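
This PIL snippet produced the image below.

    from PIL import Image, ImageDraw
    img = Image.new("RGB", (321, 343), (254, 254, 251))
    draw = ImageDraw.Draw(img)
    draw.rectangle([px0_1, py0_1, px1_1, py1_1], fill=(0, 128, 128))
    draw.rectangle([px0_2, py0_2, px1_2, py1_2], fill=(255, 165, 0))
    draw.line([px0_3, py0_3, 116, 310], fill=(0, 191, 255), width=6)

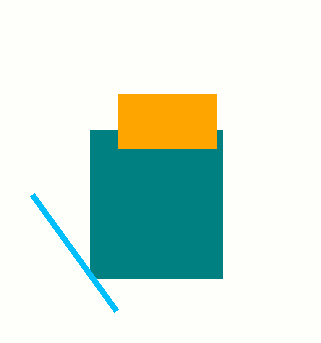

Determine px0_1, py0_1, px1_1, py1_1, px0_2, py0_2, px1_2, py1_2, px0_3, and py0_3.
px0_1 = 90; py0_1 = 130; px1_1 = 222; py1_1 = 278; px0_2 = 118; py0_2 = 94; px1_2 = 216; py1_2 = 148; px0_3 = 32; py0_3 = 194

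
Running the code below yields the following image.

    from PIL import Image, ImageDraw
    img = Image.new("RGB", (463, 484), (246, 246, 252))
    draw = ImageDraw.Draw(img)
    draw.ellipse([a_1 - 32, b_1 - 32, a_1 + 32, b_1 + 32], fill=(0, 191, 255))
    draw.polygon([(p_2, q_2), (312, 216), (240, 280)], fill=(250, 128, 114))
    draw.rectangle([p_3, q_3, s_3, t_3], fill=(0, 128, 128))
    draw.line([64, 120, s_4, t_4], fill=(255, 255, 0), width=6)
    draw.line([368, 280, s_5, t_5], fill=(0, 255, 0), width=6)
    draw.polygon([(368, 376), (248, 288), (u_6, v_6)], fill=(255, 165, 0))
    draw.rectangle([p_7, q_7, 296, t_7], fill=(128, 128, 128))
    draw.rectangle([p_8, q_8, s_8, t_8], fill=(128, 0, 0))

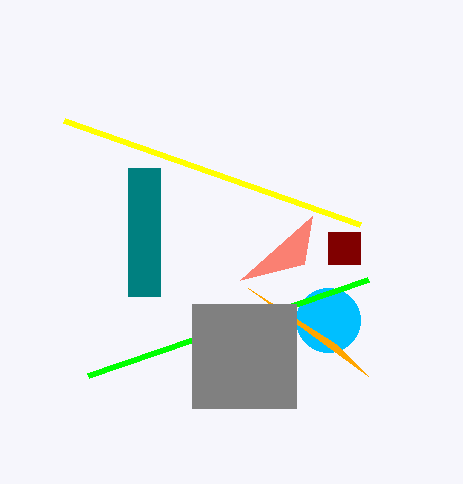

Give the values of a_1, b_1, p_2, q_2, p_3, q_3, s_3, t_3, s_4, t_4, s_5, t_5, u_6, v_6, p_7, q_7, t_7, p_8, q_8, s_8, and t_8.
a_1 = 328, b_1 = 320, p_2 = 304, q_2 = 264, p_3 = 128, q_3 = 168, s_3 = 160, t_3 = 296, s_4 = 360, t_4 = 224, s_5 = 88, t_5 = 376, u_6 = 336, v_6 = 344, p_7 = 192, q_7 = 304, t_7 = 408, p_8 = 328, q_8 = 232, s_8 = 360, t_8 = 264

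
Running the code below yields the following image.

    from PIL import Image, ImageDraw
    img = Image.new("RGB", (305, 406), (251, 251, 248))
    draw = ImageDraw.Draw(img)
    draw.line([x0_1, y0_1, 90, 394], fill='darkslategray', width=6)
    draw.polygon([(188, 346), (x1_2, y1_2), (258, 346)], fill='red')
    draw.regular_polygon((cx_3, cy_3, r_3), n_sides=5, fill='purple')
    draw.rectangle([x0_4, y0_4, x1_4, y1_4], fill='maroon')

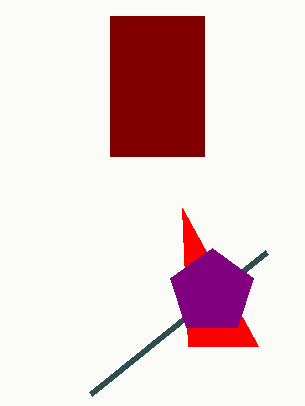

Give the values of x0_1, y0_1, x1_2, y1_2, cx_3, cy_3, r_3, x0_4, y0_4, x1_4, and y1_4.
x0_1 = 266; y0_1 = 252; x1_2 = 182; y1_2 = 208; cx_3 = 212; cy_3 = 292; r_3 = 44; x0_4 = 110; y0_4 = 16; x1_4 = 204; y1_4 = 156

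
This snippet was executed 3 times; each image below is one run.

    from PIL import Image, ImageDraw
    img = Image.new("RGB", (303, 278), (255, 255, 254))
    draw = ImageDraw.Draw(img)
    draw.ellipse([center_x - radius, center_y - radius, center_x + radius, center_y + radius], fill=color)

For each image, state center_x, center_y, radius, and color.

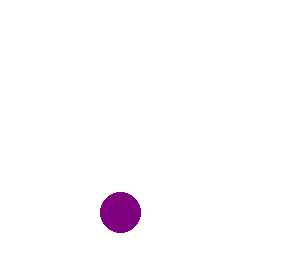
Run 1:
center_x = 120
center_y = 212
radius = 20
color = 'purple'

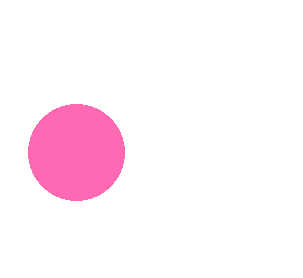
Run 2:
center_x = 76, center_y = 152, radius = 48, color = 'hotpink'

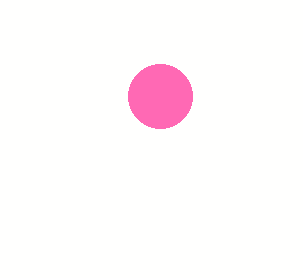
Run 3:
center_x = 160
center_y = 96
radius = 32
color = 'hotpink'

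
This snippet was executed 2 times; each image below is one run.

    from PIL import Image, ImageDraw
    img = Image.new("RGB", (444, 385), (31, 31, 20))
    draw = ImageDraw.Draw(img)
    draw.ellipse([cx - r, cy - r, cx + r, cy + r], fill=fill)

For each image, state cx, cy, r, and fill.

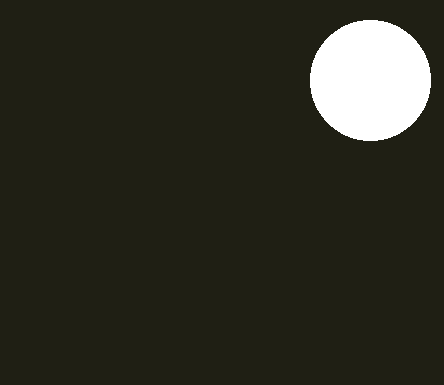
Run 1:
cx = 370; cy = 80; r = 60; fill = 'white'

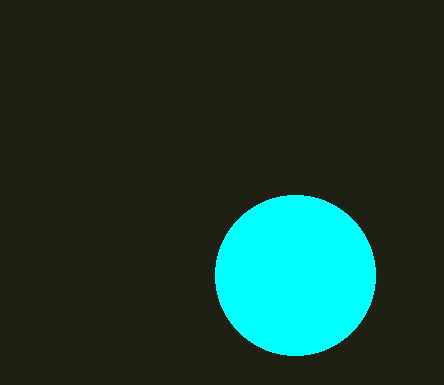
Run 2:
cx = 295; cy = 275; r = 80; fill = 'cyan'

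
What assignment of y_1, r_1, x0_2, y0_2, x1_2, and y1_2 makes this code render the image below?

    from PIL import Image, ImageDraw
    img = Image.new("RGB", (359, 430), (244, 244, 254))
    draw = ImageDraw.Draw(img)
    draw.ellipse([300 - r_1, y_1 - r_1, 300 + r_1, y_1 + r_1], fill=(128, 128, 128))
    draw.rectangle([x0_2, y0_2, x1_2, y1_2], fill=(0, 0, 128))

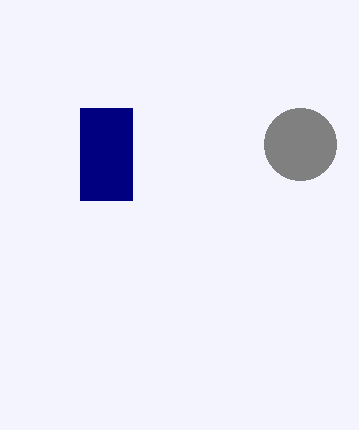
y_1 = 144
r_1 = 36
x0_2 = 80
y0_2 = 108
x1_2 = 132
y1_2 = 200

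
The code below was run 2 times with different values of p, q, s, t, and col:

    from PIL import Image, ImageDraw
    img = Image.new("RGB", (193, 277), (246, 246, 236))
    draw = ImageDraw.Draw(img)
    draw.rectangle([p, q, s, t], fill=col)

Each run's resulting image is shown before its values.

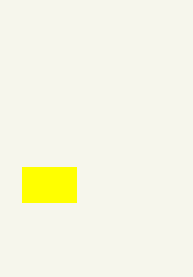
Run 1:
p = 22, q = 167, s = 76, t = 202, col = 'yellow'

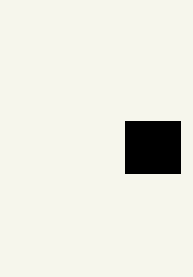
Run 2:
p = 125
q = 121
s = 180
t = 173
col = 'black'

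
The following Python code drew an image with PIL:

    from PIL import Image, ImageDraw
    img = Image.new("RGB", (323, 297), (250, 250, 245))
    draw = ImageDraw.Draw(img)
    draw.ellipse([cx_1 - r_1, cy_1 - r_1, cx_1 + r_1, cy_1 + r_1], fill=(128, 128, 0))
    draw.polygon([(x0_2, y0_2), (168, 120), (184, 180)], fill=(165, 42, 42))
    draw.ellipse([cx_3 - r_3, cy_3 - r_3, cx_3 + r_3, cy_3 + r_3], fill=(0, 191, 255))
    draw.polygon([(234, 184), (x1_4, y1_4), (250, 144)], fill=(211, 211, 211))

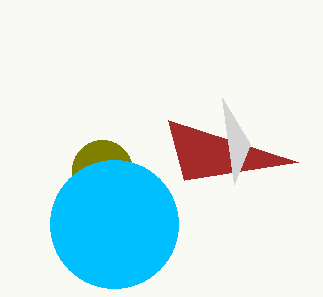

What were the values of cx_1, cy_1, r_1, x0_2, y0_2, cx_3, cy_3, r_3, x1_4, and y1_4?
cx_1 = 102; cy_1 = 170; r_1 = 30; x0_2 = 298; y0_2 = 162; cx_3 = 114; cy_3 = 224; r_3 = 64; x1_4 = 222; y1_4 = 98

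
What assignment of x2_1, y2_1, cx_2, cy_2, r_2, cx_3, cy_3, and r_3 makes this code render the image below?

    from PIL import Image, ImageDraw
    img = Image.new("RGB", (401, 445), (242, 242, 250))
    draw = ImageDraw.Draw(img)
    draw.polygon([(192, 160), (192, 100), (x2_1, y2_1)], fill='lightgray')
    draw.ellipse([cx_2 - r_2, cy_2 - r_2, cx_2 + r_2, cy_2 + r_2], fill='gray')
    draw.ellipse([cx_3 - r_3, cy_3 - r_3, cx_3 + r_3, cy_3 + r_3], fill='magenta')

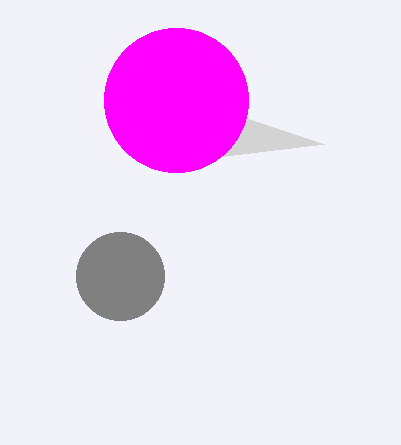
x2_1 = 324
y2_1 = 144
cx_2 = 120
cy_2 = 276
r_2 = 44
cx_3 = 176
cy_3 = 100
r_3 = 72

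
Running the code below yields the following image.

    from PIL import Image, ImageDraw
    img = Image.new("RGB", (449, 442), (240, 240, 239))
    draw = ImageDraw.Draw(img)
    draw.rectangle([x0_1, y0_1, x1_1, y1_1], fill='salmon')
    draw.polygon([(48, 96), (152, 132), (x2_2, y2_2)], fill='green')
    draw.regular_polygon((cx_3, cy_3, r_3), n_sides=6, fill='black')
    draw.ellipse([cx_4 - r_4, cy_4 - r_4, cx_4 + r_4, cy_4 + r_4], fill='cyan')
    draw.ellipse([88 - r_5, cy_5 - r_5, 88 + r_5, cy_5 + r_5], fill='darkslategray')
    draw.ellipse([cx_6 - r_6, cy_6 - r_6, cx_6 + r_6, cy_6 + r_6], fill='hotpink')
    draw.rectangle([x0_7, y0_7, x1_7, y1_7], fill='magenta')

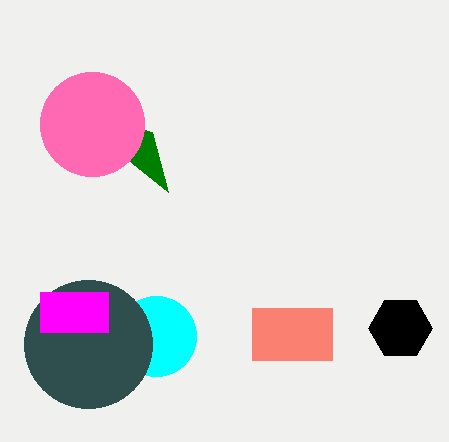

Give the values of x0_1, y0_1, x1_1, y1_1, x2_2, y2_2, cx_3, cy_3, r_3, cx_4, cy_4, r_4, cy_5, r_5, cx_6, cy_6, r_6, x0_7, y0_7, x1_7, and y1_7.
x0_1 = 252
y0_1 = 308
x1_1 = 332
y1_1 = 360
x2_2 = 168
y2_2 = 192
cx_3 = 400
cy_3 = 328
r_3 = 32
cx_4 = 156
cy_4 = 336
r_4 = 40
cy_5 = 344
r_5 = 64
cx_6 = 92
cy_6 = 124
r_6 = 52
x0_7 = 40
y0_7 = 292
x1_7 = 108
y1_7 = 332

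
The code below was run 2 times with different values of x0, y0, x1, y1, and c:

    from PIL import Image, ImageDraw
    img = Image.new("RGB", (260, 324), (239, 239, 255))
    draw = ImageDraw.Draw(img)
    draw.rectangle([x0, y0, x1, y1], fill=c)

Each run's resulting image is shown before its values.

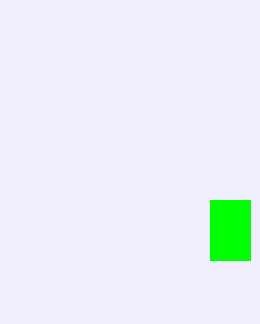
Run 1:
x0 = 210
y0 = 200
x1 = 250
y1 = 260
c = 'lime'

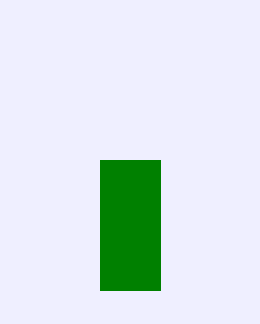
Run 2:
x0 = 100, y0 = 160, x1 = 160, y1 = 290, c = 'green'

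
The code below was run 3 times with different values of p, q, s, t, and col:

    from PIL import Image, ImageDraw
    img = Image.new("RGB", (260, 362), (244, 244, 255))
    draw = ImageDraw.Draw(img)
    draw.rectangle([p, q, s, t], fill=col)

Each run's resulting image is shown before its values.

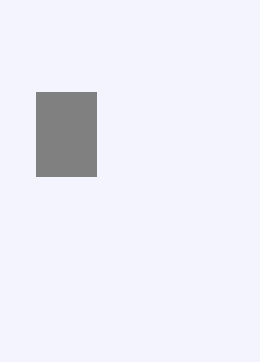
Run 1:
p = 36
q = 92
s = 96
t = 176
col = 'gray'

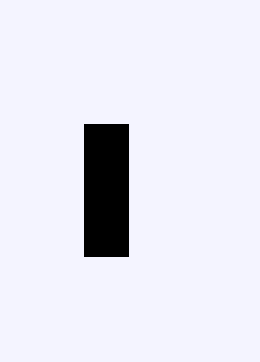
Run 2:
p = 84; q = 124; s = 128; t = 256; col = 'black'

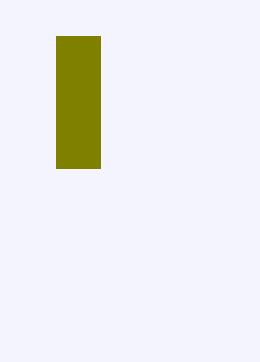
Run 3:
p = 56
q = 36
s = 100
t = 168
col = 'olive'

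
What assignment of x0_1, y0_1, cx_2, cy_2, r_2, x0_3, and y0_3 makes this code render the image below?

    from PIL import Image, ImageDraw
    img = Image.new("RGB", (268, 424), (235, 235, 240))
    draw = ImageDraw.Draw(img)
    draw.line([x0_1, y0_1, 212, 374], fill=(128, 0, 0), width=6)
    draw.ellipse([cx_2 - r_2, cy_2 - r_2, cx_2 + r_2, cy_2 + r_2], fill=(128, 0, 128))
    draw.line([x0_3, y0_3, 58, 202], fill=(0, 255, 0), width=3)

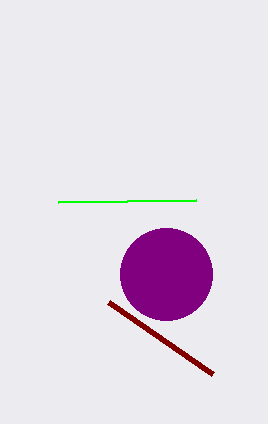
x0_1 = 108
y0_1 = 302
cx_2 = 166
cy_2 = 274
r_2 = 46
x0_3 = 196
y0_3 = 200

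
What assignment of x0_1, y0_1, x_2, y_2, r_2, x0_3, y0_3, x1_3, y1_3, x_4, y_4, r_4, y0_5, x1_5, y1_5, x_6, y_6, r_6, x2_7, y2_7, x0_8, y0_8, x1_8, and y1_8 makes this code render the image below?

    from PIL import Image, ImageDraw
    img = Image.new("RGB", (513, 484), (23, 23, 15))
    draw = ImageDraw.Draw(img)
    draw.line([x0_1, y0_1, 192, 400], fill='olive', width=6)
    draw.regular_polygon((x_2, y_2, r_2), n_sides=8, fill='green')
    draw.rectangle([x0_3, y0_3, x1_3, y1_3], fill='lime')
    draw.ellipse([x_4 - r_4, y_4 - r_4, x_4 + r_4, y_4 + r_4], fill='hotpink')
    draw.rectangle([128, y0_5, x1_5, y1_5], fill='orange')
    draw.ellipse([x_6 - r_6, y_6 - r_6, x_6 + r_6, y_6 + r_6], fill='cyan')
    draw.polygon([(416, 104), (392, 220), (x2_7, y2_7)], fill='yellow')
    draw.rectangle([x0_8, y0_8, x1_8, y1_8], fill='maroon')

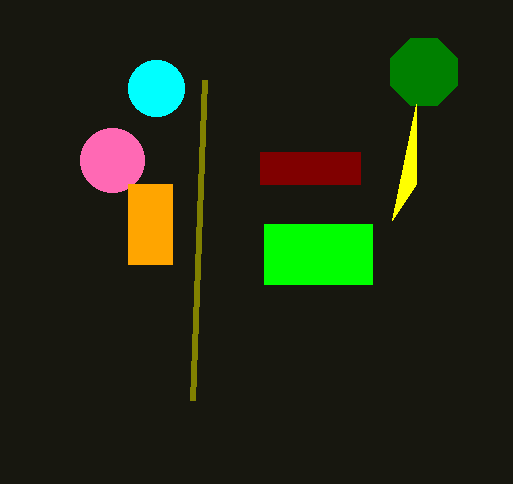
x0_1 = 204, y0_1 = 80, x_2 = 424, y_2 = 72, r_2 = 36, x0_3 = 264, y0_3 = 224, x1_3 = 372, y1_3 = 284, x_4 = 112, y_4 = 160, r_4 = 32, y0_5 = 184, x1_5 = 172, y1_5 = 264, x_6 = 156, y_6 = 88, r_6 = 28, x2_7 = 416, y2_7 = 184, x0_8 = 260, y0_8 = 152, x1_8 = 360, y1_8 = 184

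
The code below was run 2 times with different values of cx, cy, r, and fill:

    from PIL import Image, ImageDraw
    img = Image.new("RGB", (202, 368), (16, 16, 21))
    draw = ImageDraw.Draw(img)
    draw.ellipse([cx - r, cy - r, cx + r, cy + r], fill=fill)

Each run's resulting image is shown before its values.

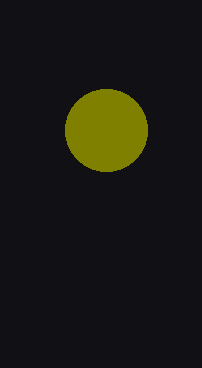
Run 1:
cx = 106
cy = 130
r = 41
fill = 'olive'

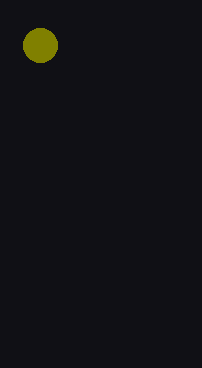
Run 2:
cx = 40; cy = 45; r = 17; fill = 'olive'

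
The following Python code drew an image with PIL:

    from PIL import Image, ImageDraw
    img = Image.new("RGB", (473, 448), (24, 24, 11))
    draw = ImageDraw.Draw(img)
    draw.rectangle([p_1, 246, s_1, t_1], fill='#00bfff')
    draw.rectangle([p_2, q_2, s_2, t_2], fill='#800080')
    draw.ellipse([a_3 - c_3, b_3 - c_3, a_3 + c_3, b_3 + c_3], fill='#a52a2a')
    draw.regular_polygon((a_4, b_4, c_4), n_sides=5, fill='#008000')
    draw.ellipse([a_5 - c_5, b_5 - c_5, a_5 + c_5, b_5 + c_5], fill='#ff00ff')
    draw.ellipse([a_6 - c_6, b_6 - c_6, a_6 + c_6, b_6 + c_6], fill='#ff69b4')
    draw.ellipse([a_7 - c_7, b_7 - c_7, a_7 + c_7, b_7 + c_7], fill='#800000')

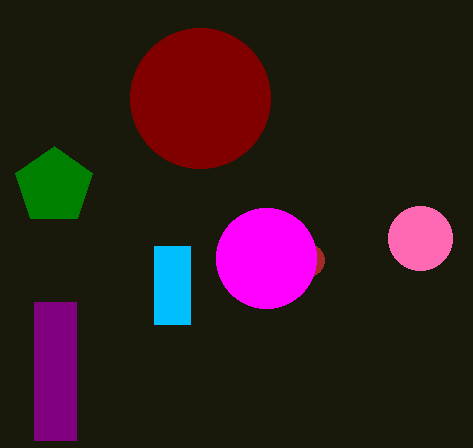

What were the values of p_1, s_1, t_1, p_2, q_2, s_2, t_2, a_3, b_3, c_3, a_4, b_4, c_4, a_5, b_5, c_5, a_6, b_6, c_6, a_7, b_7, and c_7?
p_1 = 154; s_1 = 190; t_1 = 324; p_2 = 34; q_2 = 302; s_2 = 76; t_2 = 440; a_3 = 308; b_3 = 260; c_3 = 16; a_4 = 54; b_4 = 186; c_4 = 40; a_5 = 266; b_5 = 258; c_5 = 50; a_6 = 420; b_6 = 238; c_6 = 32; a_7 = 200; b_7 = 98; c_7 = 70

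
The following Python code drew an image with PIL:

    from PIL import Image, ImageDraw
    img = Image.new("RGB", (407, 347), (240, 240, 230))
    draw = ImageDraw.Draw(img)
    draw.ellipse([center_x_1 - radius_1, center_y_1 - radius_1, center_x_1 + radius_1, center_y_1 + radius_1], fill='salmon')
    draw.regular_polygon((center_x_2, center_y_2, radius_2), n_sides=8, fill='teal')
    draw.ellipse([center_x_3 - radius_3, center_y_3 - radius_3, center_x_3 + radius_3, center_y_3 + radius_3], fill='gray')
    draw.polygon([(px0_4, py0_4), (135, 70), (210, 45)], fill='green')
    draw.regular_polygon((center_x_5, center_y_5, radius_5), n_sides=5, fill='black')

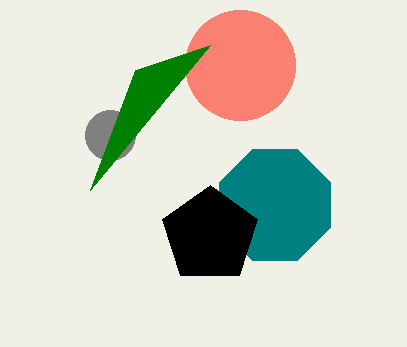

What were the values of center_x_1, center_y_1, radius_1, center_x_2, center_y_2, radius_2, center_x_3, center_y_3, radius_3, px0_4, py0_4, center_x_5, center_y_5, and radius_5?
center_x_1 = 240, center_y_1 = 65, radius_1 = 55, center_x_2 = 275, center_y_2 = 205, radius_2 = 60, center_x_3 = 110, center_y_3 = 135, radius_3 = 25, px0_4 = 90, py0_4 = 190, center_x_5 = 210, center_y_5 = 235, radius_5 = 50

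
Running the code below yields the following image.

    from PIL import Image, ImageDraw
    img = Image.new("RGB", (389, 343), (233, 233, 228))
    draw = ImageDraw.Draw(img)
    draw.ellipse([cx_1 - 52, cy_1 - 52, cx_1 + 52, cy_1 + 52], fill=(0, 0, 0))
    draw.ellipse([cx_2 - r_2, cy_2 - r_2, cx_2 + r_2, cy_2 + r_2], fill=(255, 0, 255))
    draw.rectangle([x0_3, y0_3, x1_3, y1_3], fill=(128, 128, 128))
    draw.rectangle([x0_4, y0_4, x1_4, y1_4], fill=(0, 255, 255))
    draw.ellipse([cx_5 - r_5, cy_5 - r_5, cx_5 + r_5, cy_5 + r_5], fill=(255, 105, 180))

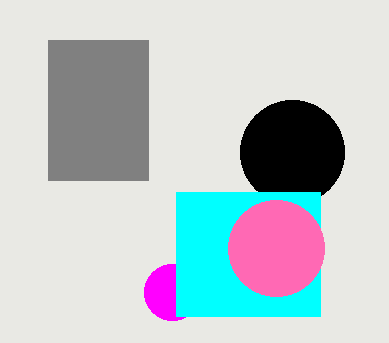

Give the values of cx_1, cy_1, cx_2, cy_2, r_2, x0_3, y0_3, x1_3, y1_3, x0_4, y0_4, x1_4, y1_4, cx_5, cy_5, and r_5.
cx_1 = 292; cy_1 = 152; cx_2 = 172; cy_2 = 292; r_2 = 28; x0_3 = 48; y0_3 = 40; x1_3 = 148; y1_3 = 180; x0_4 = 176; y0_4 = 192; x1_4 = 320; y1_4 = 316; cx_5 = 276; cy_5 = 248; r_5 = 48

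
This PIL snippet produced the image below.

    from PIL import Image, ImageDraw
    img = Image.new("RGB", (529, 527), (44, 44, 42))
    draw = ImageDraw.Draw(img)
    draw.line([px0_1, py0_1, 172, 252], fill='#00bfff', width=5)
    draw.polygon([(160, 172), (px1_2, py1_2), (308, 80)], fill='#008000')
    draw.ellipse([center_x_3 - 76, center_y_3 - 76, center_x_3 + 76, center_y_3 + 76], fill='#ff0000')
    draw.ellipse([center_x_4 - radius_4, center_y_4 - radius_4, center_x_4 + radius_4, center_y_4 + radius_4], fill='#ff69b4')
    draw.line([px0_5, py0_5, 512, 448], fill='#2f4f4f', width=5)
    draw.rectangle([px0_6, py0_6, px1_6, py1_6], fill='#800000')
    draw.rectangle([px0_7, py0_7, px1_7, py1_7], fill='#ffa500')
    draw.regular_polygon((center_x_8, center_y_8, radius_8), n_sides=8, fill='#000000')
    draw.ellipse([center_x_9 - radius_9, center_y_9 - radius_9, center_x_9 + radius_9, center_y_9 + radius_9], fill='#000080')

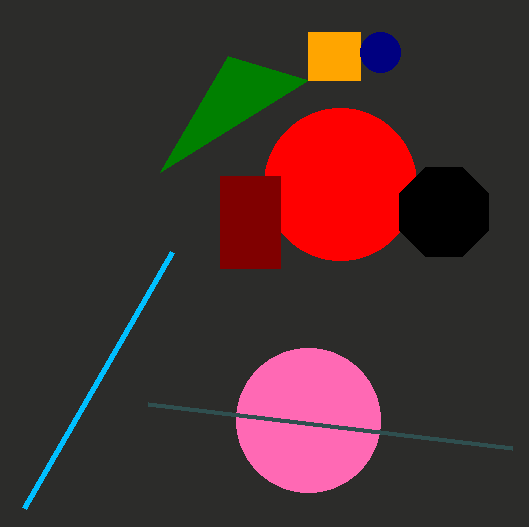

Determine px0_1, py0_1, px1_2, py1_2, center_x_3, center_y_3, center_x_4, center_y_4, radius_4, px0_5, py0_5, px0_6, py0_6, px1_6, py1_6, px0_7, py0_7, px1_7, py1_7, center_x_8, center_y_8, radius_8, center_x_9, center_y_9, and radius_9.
px0_1 = 24, py0_1 = 508, px1_2 = 228, py1_2 = 56, center_x_3 = 340, center_y_3 = 184, center_x_4 = 308, center_y_4 = 420, radius_4 = 72, px0_5 = 148, py0_5 = 404, px0_6 = 220, py0_6 = 176, px1_6 = 280, py1_6 = 268, px0_7 = 308, py0_7 = 32, px1_7 = 360, py1_7 = 80, center_x_8 = 444, center_y_8 = 212, radius_8 = 48, center_x_9 = 380, center_y_9 = 52, radius_9 = 20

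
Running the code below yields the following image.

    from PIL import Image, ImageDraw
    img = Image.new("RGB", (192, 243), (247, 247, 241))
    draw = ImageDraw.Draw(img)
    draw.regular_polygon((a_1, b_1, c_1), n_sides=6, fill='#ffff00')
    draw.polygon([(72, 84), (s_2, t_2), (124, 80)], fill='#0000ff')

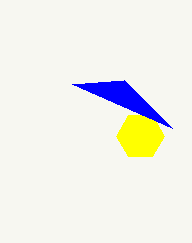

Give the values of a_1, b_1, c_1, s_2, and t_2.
a_1 = 140; b_1 = 136; c_1 = 24; s_2 = 172; t_2 = 128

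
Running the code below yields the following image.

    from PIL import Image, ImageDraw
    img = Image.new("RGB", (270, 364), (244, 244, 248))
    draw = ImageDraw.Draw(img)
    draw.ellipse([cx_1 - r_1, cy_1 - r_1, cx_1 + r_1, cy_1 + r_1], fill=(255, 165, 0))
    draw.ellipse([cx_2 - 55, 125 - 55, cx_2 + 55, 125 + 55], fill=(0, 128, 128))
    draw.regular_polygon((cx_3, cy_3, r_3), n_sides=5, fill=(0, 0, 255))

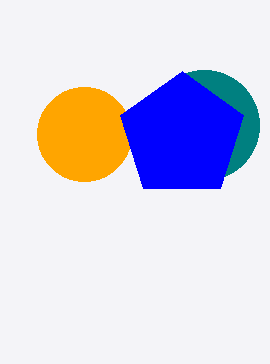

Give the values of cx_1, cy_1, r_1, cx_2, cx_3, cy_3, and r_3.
cx_1 = 84; cy_1 = 134; r_1 = 47; cx_2 = 204; cx_3 = 182; cy_3 = 136; r_3 = 65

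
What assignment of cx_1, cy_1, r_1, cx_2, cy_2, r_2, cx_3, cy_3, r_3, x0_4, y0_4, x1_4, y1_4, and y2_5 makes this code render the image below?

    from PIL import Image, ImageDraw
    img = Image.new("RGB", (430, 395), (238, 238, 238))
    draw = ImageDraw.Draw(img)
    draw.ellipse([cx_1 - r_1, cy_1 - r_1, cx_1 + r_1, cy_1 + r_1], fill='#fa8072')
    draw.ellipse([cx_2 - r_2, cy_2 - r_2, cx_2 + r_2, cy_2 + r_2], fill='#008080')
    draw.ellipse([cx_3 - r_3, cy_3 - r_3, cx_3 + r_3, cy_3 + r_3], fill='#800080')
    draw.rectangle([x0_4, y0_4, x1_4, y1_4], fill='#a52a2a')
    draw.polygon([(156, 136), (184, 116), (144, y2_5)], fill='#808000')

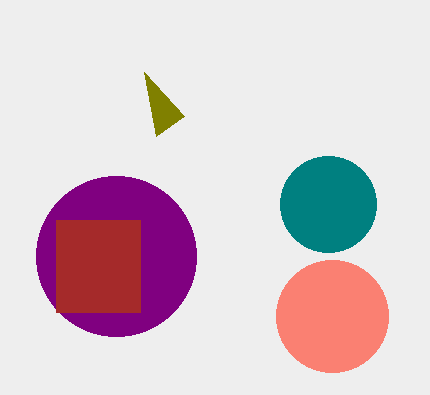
cx_1 = 332
cy_1 = 316
r_1 = 56
cx_2 = 328
cy_2 = 204
r_2 = 48
cx_3 = 116
cy_3 = 256
r_3 = 80
x0_4 = 56
y0_4 = 220
x1_4 = 140
y1_4 = 312
y2_5 = 72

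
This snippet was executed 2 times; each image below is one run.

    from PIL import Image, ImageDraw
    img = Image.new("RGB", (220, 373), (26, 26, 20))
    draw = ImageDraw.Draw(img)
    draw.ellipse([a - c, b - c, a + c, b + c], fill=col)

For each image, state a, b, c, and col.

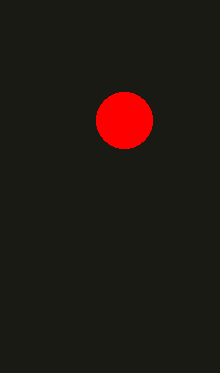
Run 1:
a = 124; b = 120; c = 28; col = 'red'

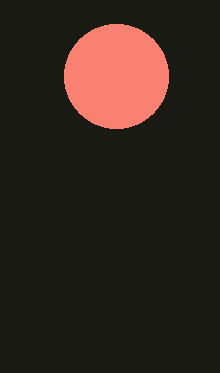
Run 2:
a = 116; b = 76; c = 52; col = 'salmon'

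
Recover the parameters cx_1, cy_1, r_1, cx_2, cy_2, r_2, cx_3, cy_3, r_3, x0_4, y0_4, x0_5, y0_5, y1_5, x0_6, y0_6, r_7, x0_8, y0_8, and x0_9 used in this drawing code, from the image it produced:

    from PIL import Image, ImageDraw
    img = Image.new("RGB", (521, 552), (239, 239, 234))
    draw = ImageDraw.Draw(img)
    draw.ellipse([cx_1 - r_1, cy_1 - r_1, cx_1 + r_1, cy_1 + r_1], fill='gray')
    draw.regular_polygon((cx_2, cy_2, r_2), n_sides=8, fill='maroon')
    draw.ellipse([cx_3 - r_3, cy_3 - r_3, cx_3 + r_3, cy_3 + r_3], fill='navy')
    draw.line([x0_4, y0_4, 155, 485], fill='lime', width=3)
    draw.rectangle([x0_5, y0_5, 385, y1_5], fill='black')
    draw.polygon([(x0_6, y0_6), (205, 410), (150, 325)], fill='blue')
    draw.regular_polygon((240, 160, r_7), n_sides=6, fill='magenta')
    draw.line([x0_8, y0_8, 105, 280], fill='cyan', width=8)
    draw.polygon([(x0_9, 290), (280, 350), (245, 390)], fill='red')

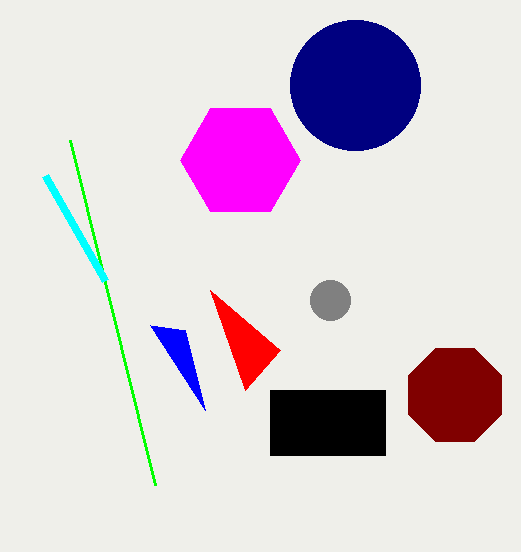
cx_1 = 330, cy_1 = 300, r_1 = 20, cx_2 = 455, cy_2 = 395, r_2 = 50, cx_3 = 355, cy_3 = 85, r_3 = 65, x0_4 = 70, y0_4 = 140, x0_5 = 270, y0_5 = 390, y1_5 = 455, x0_6 = 185, y0_6 = 330, r_7 = 60, x0_8 = 45, y0_8 = 175, x0_9 = 210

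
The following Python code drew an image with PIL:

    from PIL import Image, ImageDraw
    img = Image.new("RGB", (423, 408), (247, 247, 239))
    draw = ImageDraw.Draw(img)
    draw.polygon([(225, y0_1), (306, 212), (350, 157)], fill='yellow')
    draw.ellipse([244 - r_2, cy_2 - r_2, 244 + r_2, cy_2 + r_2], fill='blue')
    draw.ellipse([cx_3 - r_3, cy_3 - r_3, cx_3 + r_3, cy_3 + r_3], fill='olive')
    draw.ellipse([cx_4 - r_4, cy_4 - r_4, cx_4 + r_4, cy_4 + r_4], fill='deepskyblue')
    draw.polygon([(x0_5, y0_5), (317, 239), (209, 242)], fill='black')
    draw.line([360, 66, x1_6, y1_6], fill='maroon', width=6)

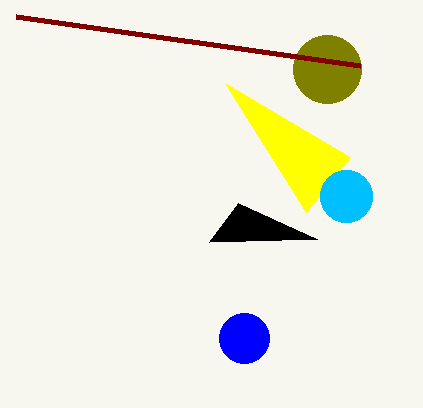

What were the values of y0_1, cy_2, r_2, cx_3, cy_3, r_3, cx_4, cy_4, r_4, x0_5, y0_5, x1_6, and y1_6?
y0_1 = 83; cy_2 = 338; r_2 = 25; cx_3 = 327; cy_3 = 69; r_3 = 34; cx_4 = 346; cy_4 = 196; r_4 = 26; x0_5 = 238; y0_5 = 203; x1_6 = 16; y1_6 = 17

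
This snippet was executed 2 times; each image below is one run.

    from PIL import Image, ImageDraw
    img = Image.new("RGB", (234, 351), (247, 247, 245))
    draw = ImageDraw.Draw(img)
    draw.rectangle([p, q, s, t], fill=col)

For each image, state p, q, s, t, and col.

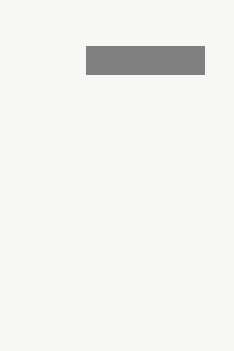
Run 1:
p = 86
q = 46
s = 204
t = 74
col = 'gray'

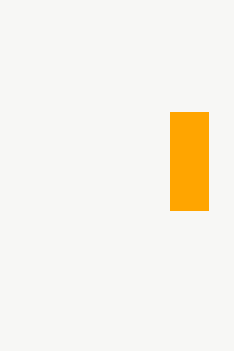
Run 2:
p = 170, q = 112, s = 208, t = 210, col = 'orange'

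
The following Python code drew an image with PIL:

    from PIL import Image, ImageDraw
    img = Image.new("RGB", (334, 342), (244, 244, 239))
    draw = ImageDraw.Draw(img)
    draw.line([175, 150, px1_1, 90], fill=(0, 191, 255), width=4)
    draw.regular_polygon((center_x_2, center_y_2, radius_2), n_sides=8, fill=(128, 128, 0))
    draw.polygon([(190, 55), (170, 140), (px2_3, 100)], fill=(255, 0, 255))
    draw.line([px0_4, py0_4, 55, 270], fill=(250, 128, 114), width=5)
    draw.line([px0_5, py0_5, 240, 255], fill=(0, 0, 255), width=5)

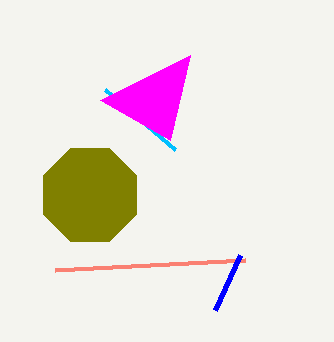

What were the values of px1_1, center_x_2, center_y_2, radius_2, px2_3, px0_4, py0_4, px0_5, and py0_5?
px1_1 = 105, center_x_2 = 90, center_y_2 = 195, radius_2 = 50, px2_3 = 100, px0_4 = 245, py0_4 = 260, px0_5 = 215, py0_5 = 310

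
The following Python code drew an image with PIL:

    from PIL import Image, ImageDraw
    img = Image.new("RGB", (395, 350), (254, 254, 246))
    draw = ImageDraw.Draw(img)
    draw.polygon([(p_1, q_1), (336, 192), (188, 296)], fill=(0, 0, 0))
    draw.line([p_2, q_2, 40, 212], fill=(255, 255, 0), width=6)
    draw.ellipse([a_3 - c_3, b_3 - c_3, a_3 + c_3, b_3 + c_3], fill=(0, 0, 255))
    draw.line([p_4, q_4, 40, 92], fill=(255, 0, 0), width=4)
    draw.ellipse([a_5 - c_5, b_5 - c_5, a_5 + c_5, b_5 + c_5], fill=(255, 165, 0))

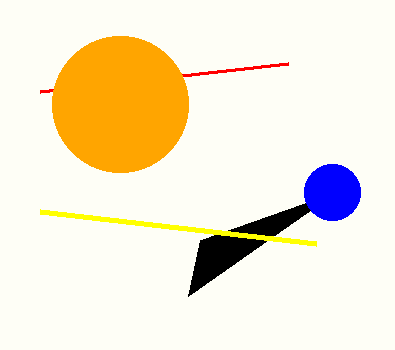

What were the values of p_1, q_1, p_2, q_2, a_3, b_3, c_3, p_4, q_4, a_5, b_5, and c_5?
p_1 = 200
q_1 = 240
p_2 = 316
q_2 = 244
a_3 = 332
b_3 = 192
c_3 = 28
p_4 = 288
q_4 = 64
a_5 = 120
b_5 = 104
c_5 = 68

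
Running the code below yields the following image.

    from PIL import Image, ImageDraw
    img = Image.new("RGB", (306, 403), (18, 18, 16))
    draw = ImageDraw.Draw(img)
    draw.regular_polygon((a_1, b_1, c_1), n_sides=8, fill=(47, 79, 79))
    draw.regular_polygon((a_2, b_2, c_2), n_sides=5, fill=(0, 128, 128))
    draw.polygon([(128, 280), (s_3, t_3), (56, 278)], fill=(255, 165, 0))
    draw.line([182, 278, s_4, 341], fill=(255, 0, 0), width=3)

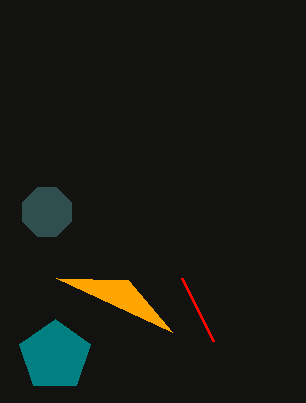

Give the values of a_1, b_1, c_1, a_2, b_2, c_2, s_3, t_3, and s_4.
a_1 = 47; b_1 = 212; c_1 = 26; a_2 = 55; b_2 = 356; c_2 = 37; s_3 = 172; t_3 = 332; s_4 = 213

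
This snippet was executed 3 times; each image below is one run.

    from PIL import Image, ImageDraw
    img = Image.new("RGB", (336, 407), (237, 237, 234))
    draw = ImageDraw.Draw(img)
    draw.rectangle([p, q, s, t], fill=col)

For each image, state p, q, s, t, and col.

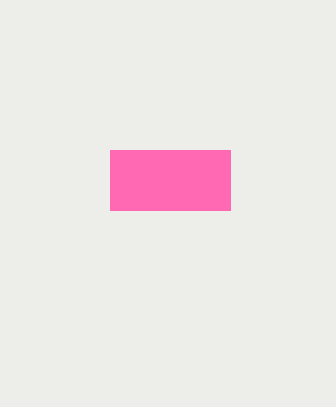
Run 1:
p = 110
q = 150
s = 230
t = 210
col = 'hotpink'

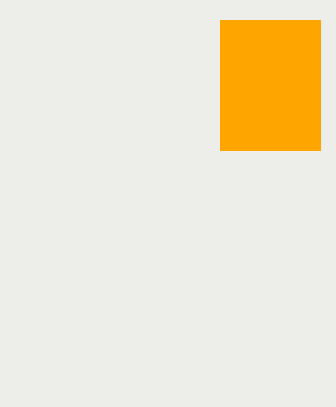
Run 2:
p = 220, q = 20, s = 320, t = 150, col = 'orange'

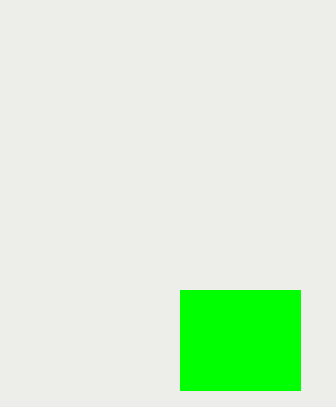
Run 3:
p = 180; q = 290; s = 300; t = 390; col = 'lime'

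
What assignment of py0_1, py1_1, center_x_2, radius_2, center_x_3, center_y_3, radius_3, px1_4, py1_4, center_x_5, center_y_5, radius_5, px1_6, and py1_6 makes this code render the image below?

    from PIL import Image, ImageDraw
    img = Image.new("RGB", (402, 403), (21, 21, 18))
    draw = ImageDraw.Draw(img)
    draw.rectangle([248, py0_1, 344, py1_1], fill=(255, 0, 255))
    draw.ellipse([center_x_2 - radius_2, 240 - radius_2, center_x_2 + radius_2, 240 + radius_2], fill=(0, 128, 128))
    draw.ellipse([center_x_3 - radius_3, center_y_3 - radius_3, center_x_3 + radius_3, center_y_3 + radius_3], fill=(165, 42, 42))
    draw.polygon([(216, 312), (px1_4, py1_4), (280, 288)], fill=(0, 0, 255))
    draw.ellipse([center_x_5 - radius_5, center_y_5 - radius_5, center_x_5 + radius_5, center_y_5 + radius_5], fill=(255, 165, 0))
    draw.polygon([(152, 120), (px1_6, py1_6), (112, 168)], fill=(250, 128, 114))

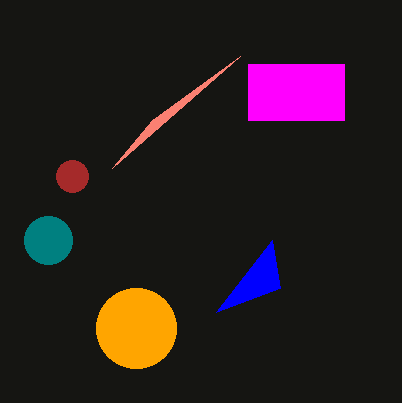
py0_1 = 64
py1_1 = 120
center_x_2 = 48
radius_2 = 24
center_x_3 = 72
center_y_3 = 176
radius_3 = 16
px1_4 = 272
py1_4 = 240
center_x_5 = 136
center_y_5 = 328
radius_5 = 40
px1_6 = 240
py1_6 = 56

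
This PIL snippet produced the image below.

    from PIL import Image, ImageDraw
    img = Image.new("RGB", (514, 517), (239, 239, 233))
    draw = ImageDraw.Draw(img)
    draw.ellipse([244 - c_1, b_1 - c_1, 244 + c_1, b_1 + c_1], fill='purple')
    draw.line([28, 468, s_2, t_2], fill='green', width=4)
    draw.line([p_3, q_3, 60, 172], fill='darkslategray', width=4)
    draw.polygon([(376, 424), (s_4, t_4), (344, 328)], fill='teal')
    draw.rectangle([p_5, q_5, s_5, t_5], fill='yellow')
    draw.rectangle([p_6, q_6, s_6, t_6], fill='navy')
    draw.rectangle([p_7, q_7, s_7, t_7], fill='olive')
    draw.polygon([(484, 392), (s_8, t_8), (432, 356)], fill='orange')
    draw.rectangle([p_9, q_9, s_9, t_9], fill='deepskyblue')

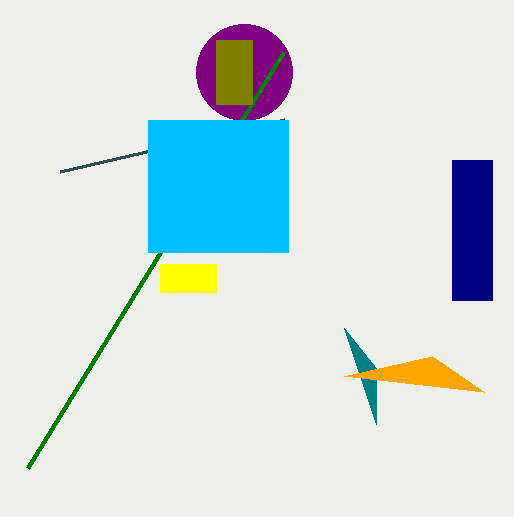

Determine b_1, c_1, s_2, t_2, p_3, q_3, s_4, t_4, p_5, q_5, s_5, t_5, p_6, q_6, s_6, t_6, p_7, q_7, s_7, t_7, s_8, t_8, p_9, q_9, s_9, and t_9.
b_1 = 72; c_1 = 48; s_2 = 284; t_2 = 52; p_3 = 284; q_3 = 120; s_4 = 376; t_4 = 368; p_5 = 160; q_5 = 264; s_5 = 216; t_5 = 292; p_6 = 452; q_6 = 160; s_6 = 492; t_6 = 300; p_7 = 216; q_7 = 40; s_7 = 252; t_7 = 104; s_8 = 344; t_8 = 376; p_9 = 148; q_9 = 120; s_9 = 288; t_9 = 252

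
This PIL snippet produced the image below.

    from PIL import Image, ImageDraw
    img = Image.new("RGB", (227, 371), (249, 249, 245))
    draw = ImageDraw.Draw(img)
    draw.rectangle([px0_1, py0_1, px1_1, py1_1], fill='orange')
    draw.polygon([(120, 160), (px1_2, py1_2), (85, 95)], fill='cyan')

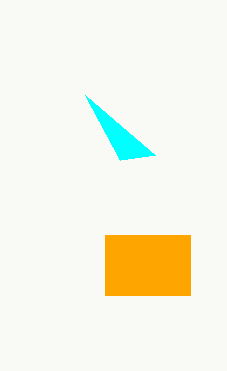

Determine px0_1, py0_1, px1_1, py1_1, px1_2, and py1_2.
px0_1 = 105, py0_1 = 235, px1_1 = 190, py1_1 = 295, px1_2 = 155, py1_2 = 155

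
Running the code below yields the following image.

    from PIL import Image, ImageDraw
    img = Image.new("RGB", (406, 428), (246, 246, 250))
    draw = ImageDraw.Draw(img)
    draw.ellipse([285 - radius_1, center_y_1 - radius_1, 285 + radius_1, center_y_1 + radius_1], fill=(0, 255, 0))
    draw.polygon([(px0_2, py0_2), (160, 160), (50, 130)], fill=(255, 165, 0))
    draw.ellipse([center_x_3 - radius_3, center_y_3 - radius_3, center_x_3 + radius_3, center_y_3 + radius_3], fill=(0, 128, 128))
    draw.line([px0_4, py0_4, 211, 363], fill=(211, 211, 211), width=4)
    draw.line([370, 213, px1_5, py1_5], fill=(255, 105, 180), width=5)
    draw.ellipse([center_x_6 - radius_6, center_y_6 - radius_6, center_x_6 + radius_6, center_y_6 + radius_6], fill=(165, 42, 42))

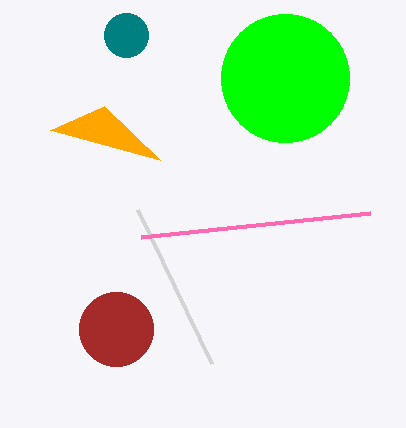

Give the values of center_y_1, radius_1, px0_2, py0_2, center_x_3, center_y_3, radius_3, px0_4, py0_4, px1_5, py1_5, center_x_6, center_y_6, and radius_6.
center_y_1 = 78; radius_1 = 64; px0_2 = 104; py0_2 = 106; center_x_3 = 126; center_y_3 = 35; radius_3 = 22; px0_4 = 137; py0_4 = 209; px1_5 = 141; py1_5 = 237; center_x_6 = 116; center_y_6 = 329; radius_6 = 37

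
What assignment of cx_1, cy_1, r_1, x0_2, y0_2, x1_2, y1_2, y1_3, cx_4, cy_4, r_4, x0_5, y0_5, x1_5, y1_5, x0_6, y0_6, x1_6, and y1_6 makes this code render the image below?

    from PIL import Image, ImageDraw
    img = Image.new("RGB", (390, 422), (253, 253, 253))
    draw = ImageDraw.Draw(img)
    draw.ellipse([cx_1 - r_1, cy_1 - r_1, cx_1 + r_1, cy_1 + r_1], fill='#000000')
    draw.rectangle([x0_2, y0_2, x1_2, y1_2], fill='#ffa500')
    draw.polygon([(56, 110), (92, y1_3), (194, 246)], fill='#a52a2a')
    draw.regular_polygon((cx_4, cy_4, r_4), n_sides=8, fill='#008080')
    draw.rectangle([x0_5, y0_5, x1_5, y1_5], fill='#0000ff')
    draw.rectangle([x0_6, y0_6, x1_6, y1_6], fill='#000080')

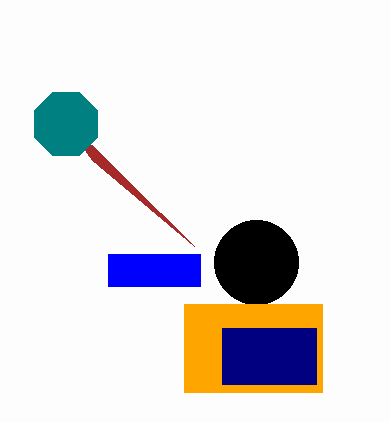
cx_1 = 256
cy_1 = 262
r_1 = 42
x0_2 = 184
y0_2 = 304
x1_2 = 322
y1_2 = 392
y1_3 = 160
cx_4 = 66
cy_4 = 124
r_4 = 34
x0_5 = 108
y0_5 = 254
x1_5 = 200
y1_5 = 286
x0_6 = 222
y0_6 = 328
x1_6 = 316
y1_6 = 384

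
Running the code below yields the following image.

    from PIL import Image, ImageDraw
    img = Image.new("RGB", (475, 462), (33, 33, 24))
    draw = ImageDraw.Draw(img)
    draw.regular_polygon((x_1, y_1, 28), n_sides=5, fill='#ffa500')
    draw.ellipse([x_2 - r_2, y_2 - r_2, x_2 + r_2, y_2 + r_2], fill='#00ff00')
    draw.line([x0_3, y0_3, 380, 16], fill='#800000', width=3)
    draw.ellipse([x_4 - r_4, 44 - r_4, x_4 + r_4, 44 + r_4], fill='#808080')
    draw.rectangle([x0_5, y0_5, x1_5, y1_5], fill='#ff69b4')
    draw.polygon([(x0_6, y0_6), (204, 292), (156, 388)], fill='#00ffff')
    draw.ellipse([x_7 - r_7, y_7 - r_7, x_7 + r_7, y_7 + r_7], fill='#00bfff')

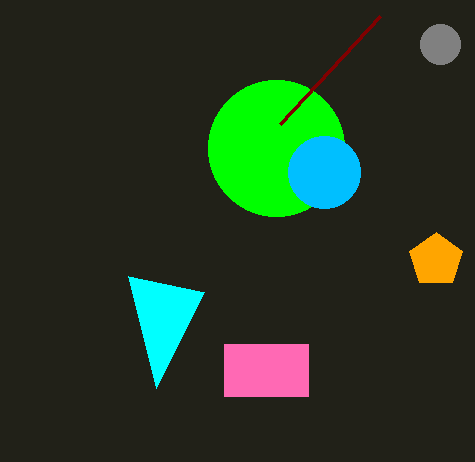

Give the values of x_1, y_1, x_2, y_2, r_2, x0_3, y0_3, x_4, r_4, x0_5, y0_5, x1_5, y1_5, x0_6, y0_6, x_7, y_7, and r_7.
x_1 = 436, y_1 = 260, x_2 = 276, y_2 = 148, r_2 = 68, x0_3 = 280, y0_3 = 124, x_4 = 440, r_4 = 20, x0_5 = 224, y0_5 = 344, x1_5 = 308, y1_5 = 396, x0_6 = 128, y0_6 = 276, x_7 = 324, y_7 = 172, r_7 = 36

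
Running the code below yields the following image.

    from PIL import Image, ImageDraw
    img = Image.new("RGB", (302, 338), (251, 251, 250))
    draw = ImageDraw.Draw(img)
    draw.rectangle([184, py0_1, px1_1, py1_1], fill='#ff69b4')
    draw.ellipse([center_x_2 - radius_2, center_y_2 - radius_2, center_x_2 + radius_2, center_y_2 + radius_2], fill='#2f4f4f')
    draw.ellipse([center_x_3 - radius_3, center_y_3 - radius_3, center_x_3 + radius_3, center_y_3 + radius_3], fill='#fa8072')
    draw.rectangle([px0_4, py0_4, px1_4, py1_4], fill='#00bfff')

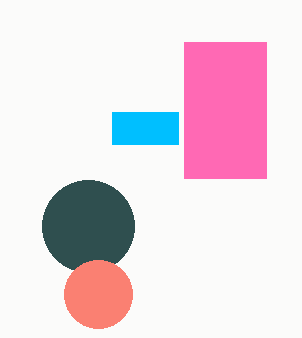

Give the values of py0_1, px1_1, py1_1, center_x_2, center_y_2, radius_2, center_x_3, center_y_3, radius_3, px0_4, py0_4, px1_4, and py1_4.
py0_1 = 42; px1_1 = 266; py1_1 = 178; center_x_2 = 88; center_y_2 = 226; radius_2 = 46; center_x_3 = 98; center_y_3 = 294; radius_3 = 34; px0_4 = 112; py0_4 = 112; px1_4 = 178; py1_4 = 144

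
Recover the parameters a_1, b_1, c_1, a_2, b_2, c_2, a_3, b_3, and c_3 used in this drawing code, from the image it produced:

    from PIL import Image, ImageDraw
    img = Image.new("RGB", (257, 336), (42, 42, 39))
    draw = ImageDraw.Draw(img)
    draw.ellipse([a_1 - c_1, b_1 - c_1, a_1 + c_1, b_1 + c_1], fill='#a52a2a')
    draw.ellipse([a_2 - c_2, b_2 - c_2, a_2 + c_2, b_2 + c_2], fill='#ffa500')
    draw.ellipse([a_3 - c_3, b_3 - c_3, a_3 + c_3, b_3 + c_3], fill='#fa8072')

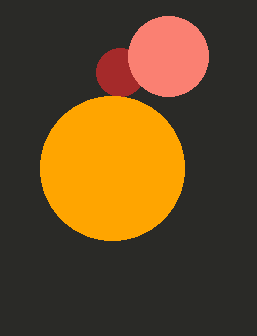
a_1 = 120; b_1 = 72; c_1 = 24; a_2 = 112; b_2 = 168; c_2 = 72; a_3 = 168; b_3 = 56; c_3 = 40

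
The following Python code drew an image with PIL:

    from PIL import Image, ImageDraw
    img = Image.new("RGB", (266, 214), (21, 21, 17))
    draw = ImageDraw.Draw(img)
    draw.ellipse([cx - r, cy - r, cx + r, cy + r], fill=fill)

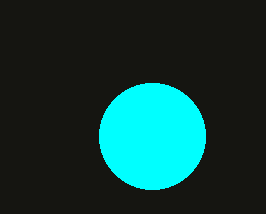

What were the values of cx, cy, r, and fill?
cx = 152, cy = 136, r = 53, fill = 'cyan'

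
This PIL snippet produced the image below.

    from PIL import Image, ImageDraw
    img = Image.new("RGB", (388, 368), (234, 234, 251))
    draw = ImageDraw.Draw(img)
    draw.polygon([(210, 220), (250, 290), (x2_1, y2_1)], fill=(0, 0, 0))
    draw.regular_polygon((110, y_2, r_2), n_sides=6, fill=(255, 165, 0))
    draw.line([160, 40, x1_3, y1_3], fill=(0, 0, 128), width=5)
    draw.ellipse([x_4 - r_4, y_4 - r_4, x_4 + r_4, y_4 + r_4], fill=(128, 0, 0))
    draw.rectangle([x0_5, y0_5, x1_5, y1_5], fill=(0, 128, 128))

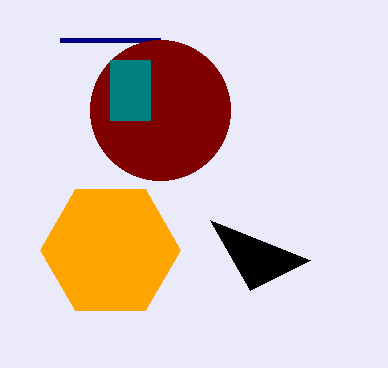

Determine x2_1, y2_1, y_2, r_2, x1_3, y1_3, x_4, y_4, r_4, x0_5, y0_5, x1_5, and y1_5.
x2_1 = 310
y2_1 = 260
y_2 = 250
r_2 = 70
x1_3 = 60
y1_3 = 40
x_4 = 160
y_4 = 110
r_4 = 70
x0_5 = 110
y0_5 = 60
x1_5 = 150
y1_5 = 120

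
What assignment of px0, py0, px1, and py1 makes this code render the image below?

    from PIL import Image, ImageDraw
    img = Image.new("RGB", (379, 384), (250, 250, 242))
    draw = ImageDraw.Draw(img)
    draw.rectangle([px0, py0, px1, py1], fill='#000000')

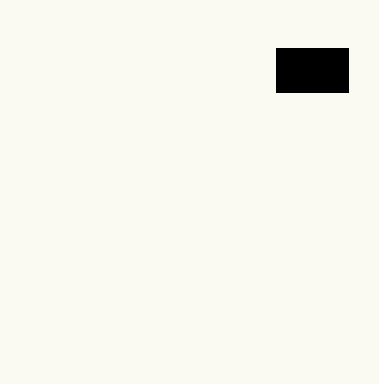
px0 = 276; py0 = 48; px1 = 348; py1 = 92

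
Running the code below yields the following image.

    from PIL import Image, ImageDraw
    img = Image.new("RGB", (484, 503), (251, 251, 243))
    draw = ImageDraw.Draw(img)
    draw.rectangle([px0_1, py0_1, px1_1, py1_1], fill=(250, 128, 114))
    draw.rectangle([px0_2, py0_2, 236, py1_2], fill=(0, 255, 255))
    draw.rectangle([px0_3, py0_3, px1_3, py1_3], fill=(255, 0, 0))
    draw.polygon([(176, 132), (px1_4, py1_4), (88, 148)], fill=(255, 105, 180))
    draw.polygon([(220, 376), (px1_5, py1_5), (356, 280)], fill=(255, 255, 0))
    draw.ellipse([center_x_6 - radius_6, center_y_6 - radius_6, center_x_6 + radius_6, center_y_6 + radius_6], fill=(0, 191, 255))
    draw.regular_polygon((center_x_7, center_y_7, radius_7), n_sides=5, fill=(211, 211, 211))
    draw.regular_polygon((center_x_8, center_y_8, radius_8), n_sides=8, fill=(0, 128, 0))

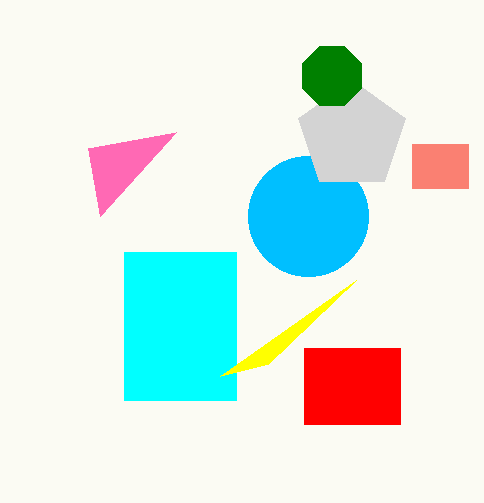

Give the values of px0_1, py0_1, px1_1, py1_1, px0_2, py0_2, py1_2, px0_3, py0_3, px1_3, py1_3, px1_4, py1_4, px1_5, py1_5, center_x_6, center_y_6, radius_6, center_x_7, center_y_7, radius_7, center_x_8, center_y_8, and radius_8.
px0_1 = 412, py0_1 = 144, px1_1 = 468, py1_1 = 188, px0_2 = 124, py0_2 = 252, py1_2 = 400, px0_3 = 304, py0_3 = 348, px1_3 = 400, py1_3 = 424, px1_4 = 100, py1_4 = 216, px1_5 = 268, py1_5 = 364, center_x_6 = 308, center_y_6 = 216, radius_6 = 60, center_x_7 = 352, center_y_7 = 136, radius_7 = 56, center_x_8 = 332, center_y_8 = 76, radius_8 = 32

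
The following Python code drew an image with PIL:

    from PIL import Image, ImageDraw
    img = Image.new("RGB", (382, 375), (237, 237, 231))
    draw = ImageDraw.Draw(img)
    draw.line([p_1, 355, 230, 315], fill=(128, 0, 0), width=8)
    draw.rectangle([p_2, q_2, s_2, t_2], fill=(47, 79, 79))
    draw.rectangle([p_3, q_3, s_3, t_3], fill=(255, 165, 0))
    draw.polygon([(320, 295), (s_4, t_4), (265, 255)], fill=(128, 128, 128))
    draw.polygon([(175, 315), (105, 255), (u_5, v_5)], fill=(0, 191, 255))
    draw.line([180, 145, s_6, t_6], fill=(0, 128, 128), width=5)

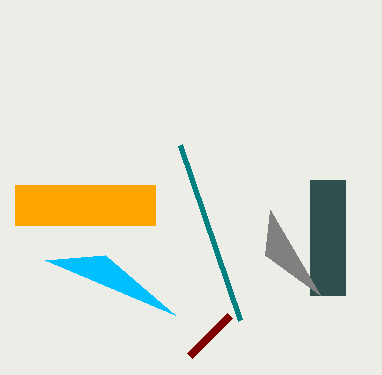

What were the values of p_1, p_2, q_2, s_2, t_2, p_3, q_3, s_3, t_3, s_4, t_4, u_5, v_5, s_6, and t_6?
p_1 = 190
p_2 = 310
q_2 = 180
s_2 = 345
t_2 = 295
p_3 = 15
q_3 = 185
s_3 = 155
t_3 = 225
s_4 = 270
t_4 = 210
u_5 = 45
v_5 = 260
s_6 = 240
t_6 = 320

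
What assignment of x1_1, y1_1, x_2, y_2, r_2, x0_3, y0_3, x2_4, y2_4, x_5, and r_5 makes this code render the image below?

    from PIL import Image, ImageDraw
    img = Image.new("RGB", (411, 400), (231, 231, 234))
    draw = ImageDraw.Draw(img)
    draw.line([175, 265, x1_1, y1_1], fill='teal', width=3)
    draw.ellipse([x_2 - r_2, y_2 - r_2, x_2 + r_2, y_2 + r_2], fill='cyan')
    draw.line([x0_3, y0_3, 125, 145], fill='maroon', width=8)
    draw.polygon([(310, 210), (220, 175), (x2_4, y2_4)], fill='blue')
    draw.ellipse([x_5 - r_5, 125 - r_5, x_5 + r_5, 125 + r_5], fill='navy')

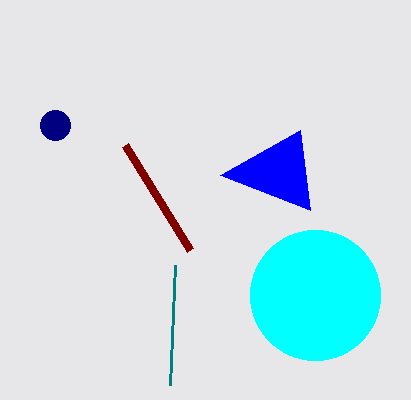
x1_1 = 170, y1_1 = 385, x_2 = 315, y_2 = 295, r_2 = 65, x0_3 = 190, y0_3 = 250, x2_4 = 300, y2_4 = 130, x_5 = 55, r_5 = 15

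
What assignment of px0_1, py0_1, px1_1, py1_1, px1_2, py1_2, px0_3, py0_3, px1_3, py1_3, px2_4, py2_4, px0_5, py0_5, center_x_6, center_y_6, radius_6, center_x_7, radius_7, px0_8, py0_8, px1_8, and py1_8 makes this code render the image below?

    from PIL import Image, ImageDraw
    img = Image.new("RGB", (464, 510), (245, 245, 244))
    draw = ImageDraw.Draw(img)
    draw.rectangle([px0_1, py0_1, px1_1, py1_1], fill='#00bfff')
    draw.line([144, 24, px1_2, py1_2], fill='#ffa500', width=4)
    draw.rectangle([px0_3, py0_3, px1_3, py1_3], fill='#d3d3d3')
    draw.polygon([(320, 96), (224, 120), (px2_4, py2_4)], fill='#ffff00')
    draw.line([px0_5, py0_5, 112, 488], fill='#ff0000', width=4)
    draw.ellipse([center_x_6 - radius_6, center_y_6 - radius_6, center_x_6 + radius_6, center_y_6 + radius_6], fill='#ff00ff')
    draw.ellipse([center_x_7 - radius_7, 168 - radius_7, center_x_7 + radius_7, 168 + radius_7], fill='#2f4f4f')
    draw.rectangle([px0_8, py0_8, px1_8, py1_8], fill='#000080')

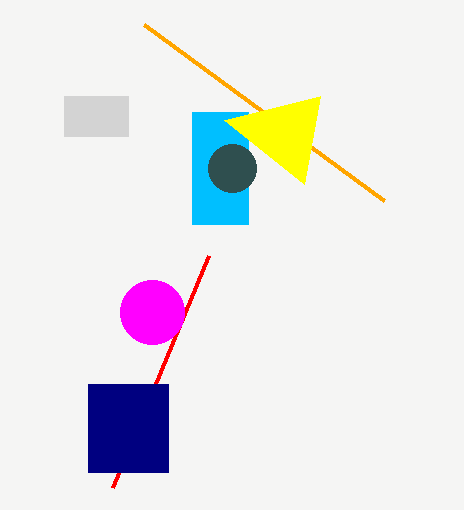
px0_1 = 192; py0_1 = 112; px1_1 = 248; py1_1 = 224; px1_2 = 384; py1_2 = 200; px0_3 = 64; py0_3 = 96; px1_3 = 128; py1_3 = 136; px2_4 = 304; py2_4 = 184; px0_5 = 208; py0_5 = 256; center_x_6 = 152; center_y_6 = 312; radius_6 = 32; center_x_7 = 232; radius_7 = 24; px0_8 = 88; py0_8 = 384; px1_8 = 168; py1_8 = 472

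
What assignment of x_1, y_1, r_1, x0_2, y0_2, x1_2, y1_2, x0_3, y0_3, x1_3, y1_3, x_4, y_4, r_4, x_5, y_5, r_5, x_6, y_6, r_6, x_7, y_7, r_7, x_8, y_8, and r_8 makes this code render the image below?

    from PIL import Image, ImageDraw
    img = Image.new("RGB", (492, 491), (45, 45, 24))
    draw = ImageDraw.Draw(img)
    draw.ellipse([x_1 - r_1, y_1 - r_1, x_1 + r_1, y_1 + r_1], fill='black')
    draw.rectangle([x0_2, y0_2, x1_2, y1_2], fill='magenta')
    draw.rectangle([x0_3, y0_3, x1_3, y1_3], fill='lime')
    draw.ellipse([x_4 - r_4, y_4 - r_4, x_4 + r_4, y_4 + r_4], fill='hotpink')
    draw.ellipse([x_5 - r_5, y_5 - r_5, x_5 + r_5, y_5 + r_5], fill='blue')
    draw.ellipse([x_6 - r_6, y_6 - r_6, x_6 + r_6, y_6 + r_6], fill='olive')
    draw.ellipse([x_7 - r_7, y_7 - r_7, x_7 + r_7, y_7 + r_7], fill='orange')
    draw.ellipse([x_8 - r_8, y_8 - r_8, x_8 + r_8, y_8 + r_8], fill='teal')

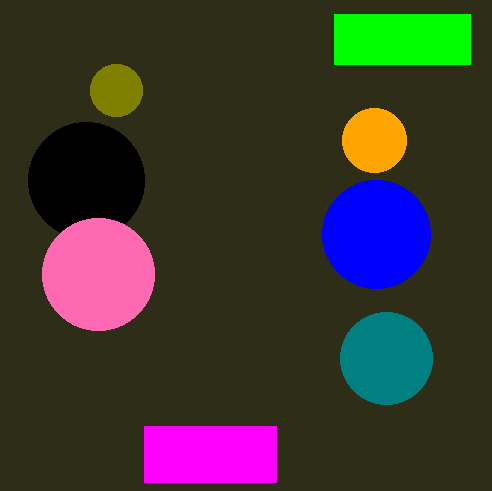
x_1 = 86; y_1 = 180; r_1 = 58; x0_2 = 144; y0_2 = 426; x1_2 = 276; y1_2 = 482; x0_3 = 334; y0_3 = 14; x1_3 = 470; y1_3 = 64; x_4 = 98; y_4 = 274; r_4 = 56; x_5 = 376; y_5 = 234; r_5 = 54; x_6 = 116; y_6 = 90; r_6 = 26; x_7 = 374; y_7 = 140; r_7 = 32; x_8 = 386; y_8 = 358; r_8 = 46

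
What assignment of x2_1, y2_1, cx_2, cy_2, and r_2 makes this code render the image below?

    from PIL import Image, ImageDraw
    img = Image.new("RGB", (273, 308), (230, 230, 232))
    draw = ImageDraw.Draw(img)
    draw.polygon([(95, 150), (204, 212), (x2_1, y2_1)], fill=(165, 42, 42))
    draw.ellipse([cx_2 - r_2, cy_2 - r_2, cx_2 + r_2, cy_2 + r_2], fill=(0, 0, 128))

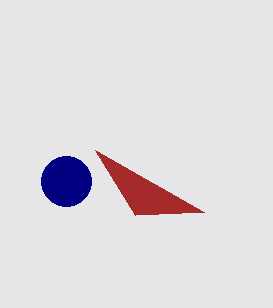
x2_1 = 135; y2_1 = 215; cx_2 = 66; cy_2 = 181; r_2 = 25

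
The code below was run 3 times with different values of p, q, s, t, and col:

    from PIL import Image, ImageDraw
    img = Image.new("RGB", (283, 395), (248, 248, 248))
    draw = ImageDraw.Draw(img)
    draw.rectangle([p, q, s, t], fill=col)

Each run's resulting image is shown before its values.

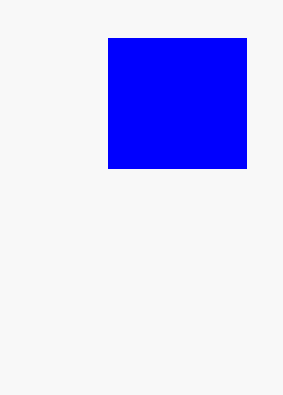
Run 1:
p = 108; q = 38; s = 246; t = 168; col = 'blue'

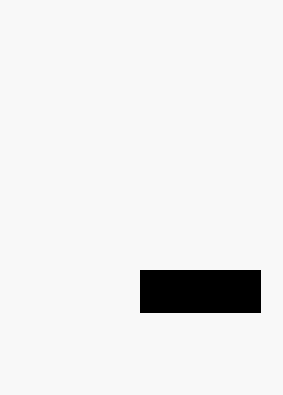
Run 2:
p = 140; q = 270; s = 260; t = 312; col = 'black'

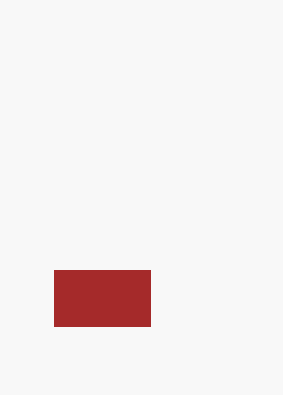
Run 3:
p = 54; q = 270; s = 150; t = 326; col = 'brown'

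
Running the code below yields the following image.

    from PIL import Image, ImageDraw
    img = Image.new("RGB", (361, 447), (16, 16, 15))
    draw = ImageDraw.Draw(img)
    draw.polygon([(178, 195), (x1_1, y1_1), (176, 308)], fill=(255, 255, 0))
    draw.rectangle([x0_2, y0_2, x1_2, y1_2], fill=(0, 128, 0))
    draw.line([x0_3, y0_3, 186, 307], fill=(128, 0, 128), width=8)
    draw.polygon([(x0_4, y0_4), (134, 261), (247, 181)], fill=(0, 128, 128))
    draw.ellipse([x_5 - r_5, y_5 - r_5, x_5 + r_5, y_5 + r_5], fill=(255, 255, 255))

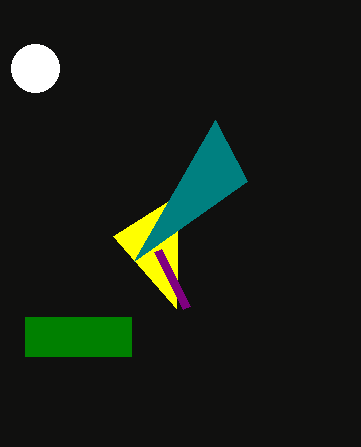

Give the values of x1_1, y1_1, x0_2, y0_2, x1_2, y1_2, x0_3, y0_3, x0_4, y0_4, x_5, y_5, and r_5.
x1_1 = 113, y1_1 = 236, x0_2 = 25, y0_2 = 317, x1_2 = 131, y1_2 = 356, x0_3 = 157, y0_3 = 250, x0_4 = 215, y0_4 = 120, x_5 = 35, y_5 = 68, r_5 = 24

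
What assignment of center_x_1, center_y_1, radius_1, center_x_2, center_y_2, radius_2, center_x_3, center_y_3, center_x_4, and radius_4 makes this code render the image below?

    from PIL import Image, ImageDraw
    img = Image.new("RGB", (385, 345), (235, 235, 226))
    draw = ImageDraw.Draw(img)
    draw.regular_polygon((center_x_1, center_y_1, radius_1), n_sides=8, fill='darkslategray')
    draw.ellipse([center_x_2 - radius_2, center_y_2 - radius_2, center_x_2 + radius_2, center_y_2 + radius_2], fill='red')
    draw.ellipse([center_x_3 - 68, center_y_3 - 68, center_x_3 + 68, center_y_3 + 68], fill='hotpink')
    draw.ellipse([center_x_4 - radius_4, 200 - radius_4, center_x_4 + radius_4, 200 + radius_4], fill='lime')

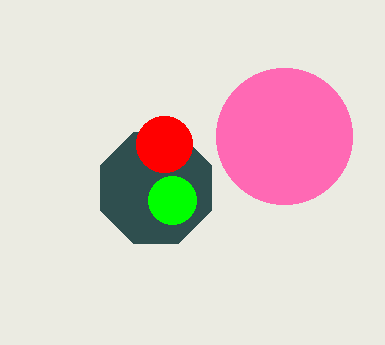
center_x_1 = 156; center_y_1 = 188; radius_1 = 60; center_x_2 = 164; center_y_2 = 144; radius_2 = 28; center_x_3 = 284; center_y_3 = 136; center_x_4 = 172; radius_4 = 24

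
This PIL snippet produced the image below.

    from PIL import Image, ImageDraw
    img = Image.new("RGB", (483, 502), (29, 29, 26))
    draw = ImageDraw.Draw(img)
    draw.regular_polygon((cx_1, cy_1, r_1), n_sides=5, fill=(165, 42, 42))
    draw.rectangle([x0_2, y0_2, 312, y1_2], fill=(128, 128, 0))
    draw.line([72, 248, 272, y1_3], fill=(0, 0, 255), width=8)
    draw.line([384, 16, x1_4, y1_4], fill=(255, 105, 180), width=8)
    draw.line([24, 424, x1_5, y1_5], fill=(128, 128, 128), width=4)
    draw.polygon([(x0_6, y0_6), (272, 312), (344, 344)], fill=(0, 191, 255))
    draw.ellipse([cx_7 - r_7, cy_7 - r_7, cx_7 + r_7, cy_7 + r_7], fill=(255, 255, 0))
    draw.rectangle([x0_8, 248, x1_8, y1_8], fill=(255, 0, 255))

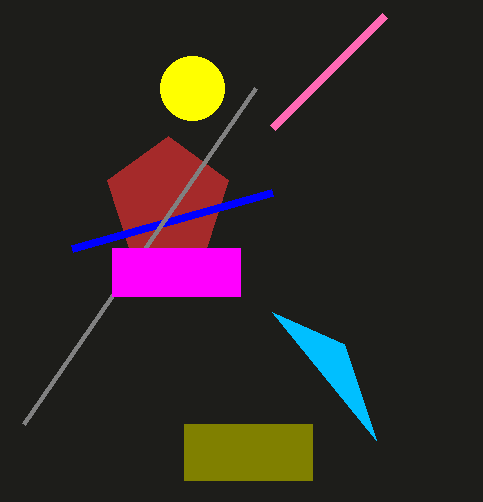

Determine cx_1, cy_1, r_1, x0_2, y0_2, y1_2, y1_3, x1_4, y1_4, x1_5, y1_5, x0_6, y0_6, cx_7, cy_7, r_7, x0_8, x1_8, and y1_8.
cx_1 = 168
cy_1 = 200
r_1 = 64
x0_2 = 184
y0_2 = 424
y1_2 = 480
y1_3 = 192
x1_4 = 272
y1_4 = 128
x1_5 = 256
y1_5 = 88
x0_6 = 376
y0_6 = 440
cx_7 = 192
cy_7 = 88
r_7 = 32
x0_8 = 112
x1_8 = 240
y1_8 = 296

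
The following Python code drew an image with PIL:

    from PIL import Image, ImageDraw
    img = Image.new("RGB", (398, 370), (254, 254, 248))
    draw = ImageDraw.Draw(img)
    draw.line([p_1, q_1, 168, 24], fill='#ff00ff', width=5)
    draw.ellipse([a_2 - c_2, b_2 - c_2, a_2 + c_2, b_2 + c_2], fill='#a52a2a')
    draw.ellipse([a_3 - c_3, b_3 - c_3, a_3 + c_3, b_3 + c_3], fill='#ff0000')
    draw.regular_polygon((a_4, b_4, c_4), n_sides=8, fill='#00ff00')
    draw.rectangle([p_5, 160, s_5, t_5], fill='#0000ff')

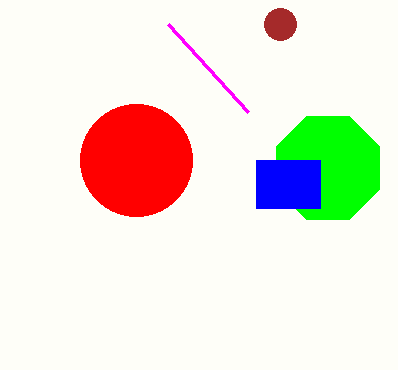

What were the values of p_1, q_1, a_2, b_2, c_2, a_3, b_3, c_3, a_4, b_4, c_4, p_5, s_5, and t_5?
p_1 = 248, q_1 = 112, a_2 = 280, b_2 = 24, c_2 = 16, a_3 = 136, b_3 = 160, c_3 = 56, a_4 = 328, b_4 = 168, c_4 = 56, p_5 = 256, s_5 = 320, t_5 = 208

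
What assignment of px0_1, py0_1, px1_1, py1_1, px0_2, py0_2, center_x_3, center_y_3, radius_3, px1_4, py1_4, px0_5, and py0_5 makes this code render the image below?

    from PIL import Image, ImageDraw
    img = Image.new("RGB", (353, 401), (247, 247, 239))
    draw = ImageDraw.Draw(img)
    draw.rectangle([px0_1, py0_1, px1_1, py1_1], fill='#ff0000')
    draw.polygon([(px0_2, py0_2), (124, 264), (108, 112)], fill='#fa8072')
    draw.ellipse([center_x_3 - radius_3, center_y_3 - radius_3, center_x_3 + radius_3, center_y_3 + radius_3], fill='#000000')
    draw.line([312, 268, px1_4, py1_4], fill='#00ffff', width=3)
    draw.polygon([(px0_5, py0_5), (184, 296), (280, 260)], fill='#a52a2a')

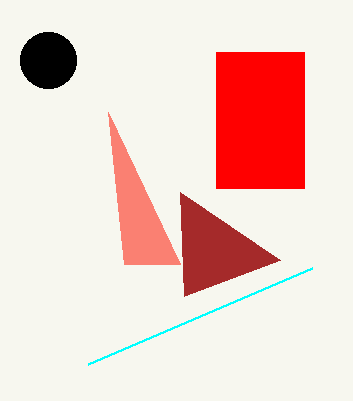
px0_1 = 216, py0_1 = 52, px1_1 = 304, py1_1 = 188, px0_2 = 180, py0_2 = 264, center_x_3 = 48, center_y_3 = 60, radius_3 = 28, px1_4 = 88, py1_4 = 364, px0_5 = 180, py0_5 = 192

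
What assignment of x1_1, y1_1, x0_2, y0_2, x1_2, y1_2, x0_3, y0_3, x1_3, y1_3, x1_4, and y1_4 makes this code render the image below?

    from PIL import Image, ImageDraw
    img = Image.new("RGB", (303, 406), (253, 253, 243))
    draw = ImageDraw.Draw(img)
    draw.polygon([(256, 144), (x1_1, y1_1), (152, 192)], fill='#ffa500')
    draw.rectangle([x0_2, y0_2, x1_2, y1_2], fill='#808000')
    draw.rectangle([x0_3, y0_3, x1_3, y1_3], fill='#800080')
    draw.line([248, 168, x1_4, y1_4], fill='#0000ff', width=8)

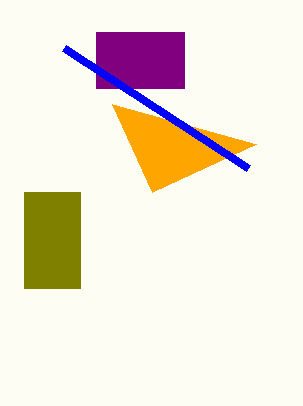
x1_1 = 112; y1_1 = 104; x0_2 = 24; y0_2 = 192; x1_2 = 80; y1_2 = 288; x0_3 = 96; y0_3 = 32; x1_3 = 184; y1_3 = 88; x1_4 = 64; y1_4 = 48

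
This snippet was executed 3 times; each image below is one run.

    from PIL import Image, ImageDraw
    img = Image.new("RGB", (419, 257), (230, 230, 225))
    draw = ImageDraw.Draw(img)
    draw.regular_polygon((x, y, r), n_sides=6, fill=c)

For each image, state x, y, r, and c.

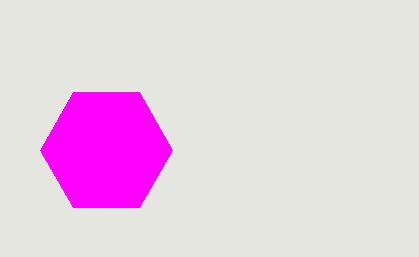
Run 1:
x = 106; y = 150; r = 66; c = 'magenta'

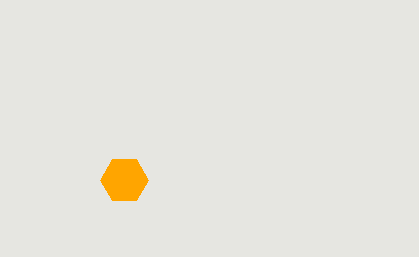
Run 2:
x = 124, y = 180, r = 24, c = 'orange'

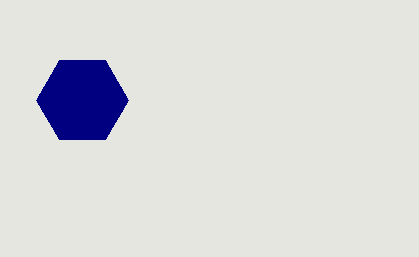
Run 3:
x = 82, y = 100, r = 46, c = 'navy'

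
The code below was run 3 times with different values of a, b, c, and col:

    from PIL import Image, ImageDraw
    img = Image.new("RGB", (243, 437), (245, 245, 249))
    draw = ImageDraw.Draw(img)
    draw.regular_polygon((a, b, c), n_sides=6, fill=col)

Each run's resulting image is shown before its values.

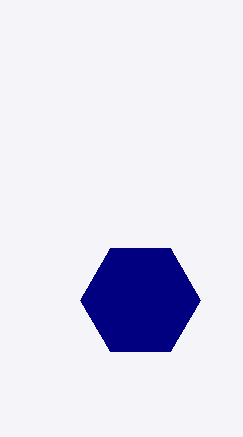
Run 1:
a = 140, b = 300, c = 60, col = 'navy'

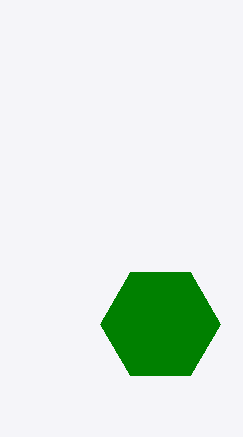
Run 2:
a = 160
b = 324
c = 60
col = 'green'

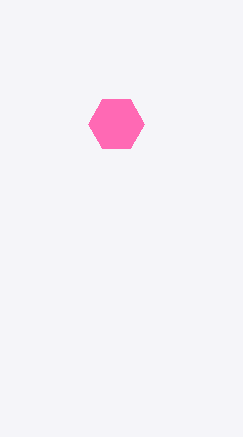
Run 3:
a = 116; b = 124; c = 28; col = 'hotpink'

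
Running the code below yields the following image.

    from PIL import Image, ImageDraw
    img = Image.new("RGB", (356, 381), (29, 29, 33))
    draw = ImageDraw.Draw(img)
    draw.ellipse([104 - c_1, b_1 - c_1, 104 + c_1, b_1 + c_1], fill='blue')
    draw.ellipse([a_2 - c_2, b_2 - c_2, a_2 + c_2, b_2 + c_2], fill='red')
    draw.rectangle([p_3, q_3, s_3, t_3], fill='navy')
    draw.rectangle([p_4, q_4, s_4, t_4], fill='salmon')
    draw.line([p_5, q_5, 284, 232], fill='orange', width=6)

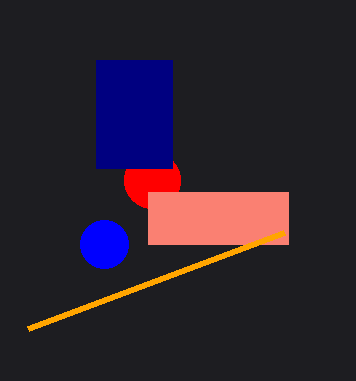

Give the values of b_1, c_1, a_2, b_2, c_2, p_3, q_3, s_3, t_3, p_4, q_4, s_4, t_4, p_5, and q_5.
b_1 = 244, c_1 = 24, a_2 = 152, b_2 = 180, c_2 = 28, p_3 = 96, q_3 = 60, s_3 = 172, t_3 = 168, p_4 = 148, q_4 = 192, s_4 = 288, t_4 = 244, p_5 = 28, q_5 = 328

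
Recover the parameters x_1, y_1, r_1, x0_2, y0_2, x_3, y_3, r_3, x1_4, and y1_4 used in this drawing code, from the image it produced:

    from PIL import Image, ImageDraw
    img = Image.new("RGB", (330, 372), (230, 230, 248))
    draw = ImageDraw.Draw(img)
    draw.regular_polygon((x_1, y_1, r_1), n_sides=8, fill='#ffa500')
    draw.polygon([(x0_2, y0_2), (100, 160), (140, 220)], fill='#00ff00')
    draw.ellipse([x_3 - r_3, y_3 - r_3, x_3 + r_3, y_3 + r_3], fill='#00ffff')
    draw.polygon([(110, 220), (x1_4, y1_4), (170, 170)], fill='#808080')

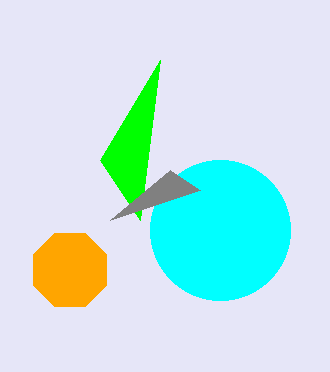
x_1 = 70
y_1 = 270
r_1 = 40
x0_2 = 160
y0_2 = 60
x_3 = 220
y_3 = 230
r_3 = 70
x1_4 = 200
y1_4 = 190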